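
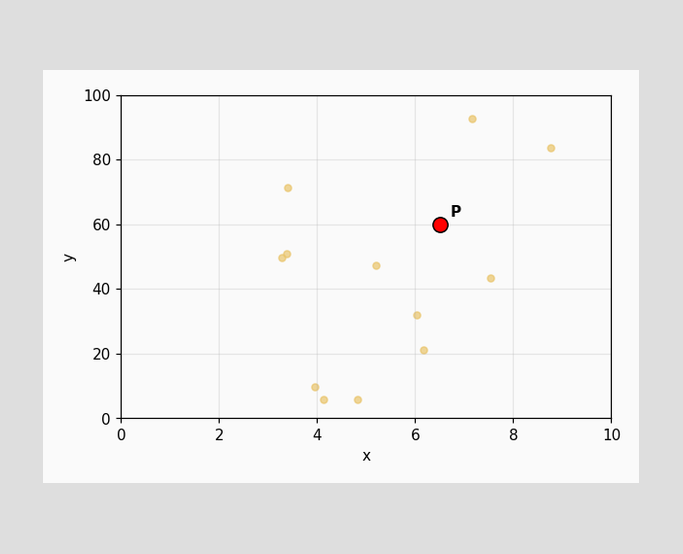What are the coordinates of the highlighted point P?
Following the gridlines from P to each axis, P sits at (6.5, 60).

(6.5, 60)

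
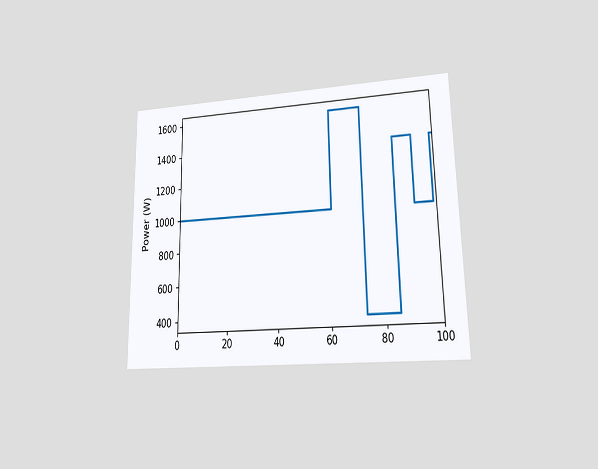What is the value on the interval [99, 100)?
The chart is viewed at a slight angle. On [99, 100) the step sits at 1400W.

1400W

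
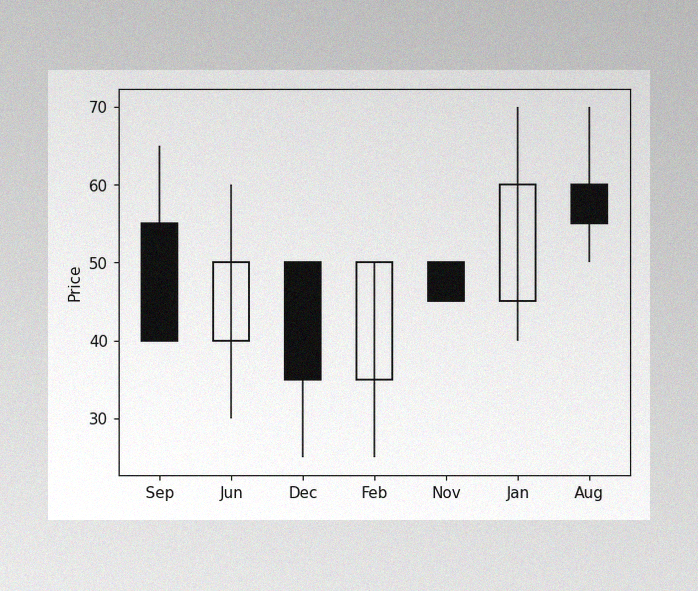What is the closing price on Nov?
The image has some photo noise and uneven lighting. The Nov candle closes at 45.

45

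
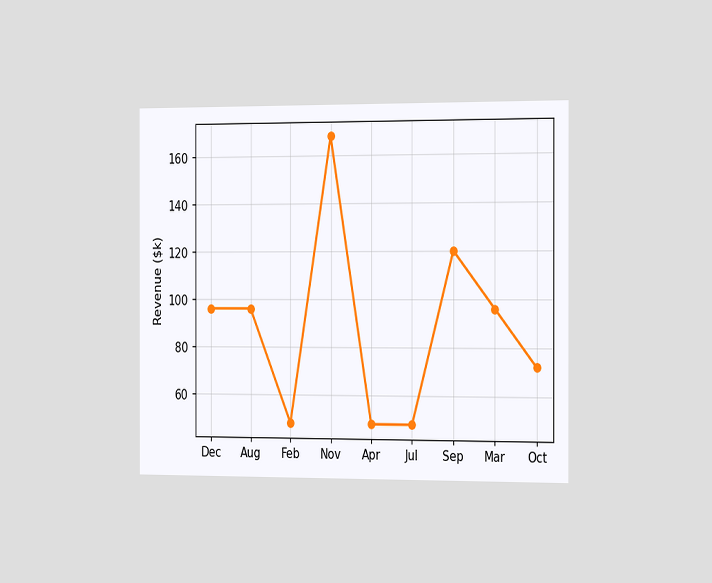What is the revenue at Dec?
$96k

The chart is viewed slightly from the right. At Dec, the line is at $96k.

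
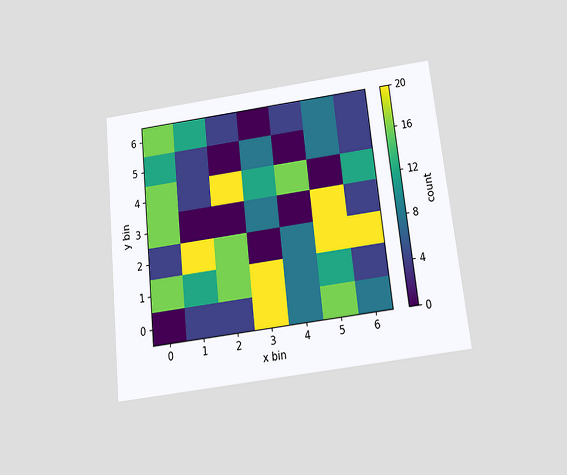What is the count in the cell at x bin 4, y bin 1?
8

The chart is tilted about 6° counter-clockwise and viewed slightly from below. Matching the cell (4, 1) against the colorbar gives 8.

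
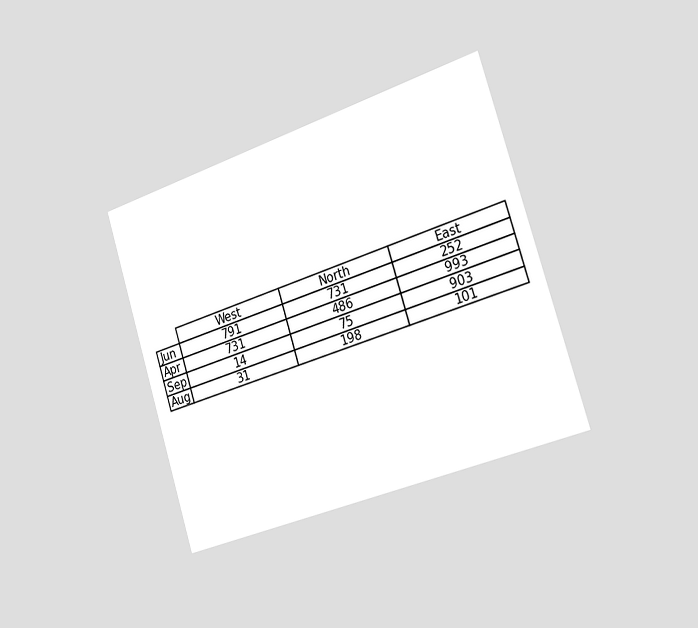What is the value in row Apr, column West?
The chart is tilted about 17° counter-clockwise and viewed slightly from the right. The (Apr, West) cell reads 731.

731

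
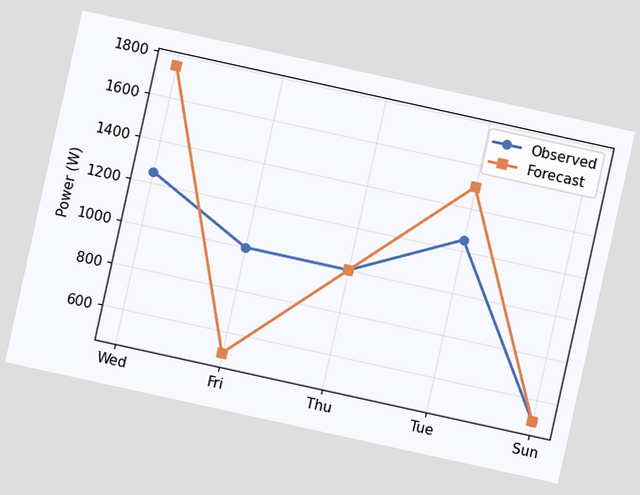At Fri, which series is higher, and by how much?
Observed, by 500W

The chart is tilted about 12° clockwise. At Fri, Observed sits above the other line by 500W.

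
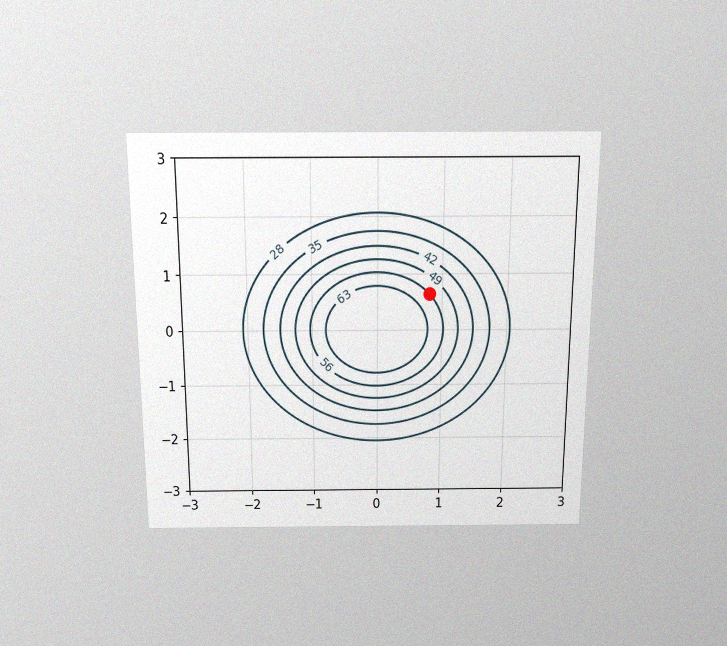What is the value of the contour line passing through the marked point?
56

The chart is viewed slightly from above, with some photo noise. The marked point sits on the contour labelled 56.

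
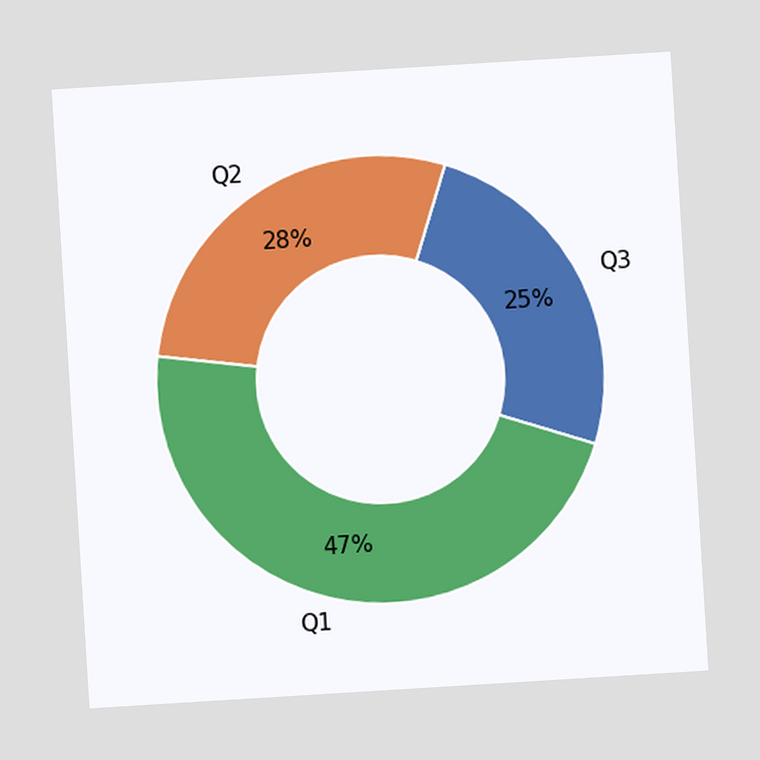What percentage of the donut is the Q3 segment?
25%

The chart is tilted about 4° counter-clockwise. The Q3 segment takes up 25% of the ring.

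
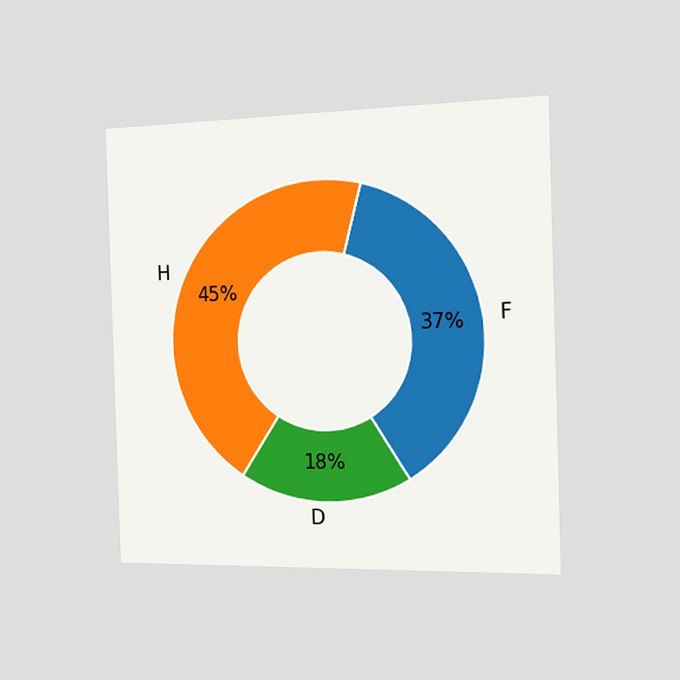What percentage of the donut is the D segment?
The chart is viewed slightly from the right. The D segment takes up 18% of the ring.

18%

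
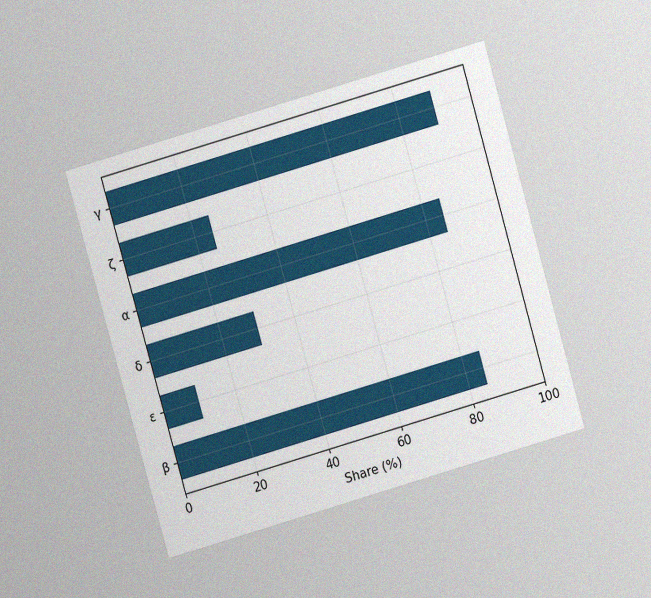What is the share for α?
The chart is tilted about 16° counter-clockwise and viewed at a slight angle, with some photo noise. Reading along the chart's x-axis, the α bar reaches 85%.

85%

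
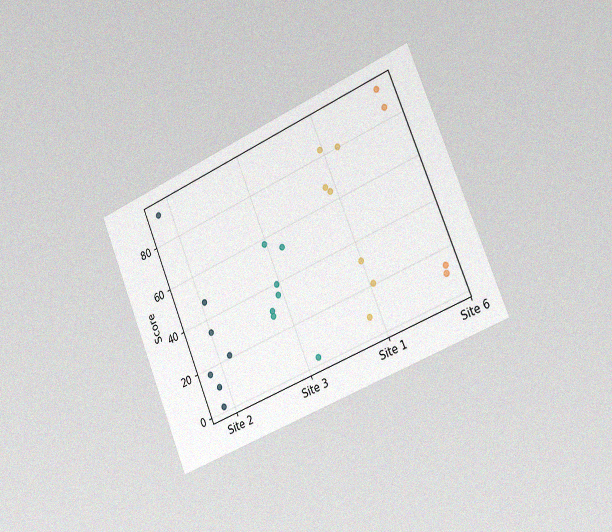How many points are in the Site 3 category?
7

The chart is tilted about 23° counter-clockwise and viewed slightly from the right, with some photo noise. Counting the markers in the Site 3 column gives 7.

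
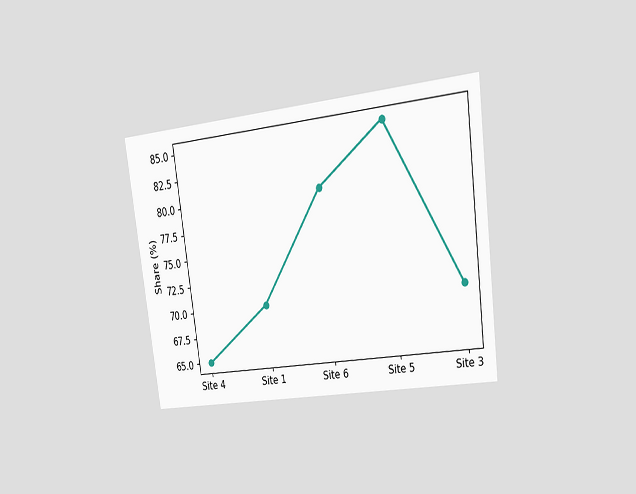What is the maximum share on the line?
85%

The chart is tilted about 7° counter-clockwise and viewed at a slight angle. The highest point is at Site 5, and reading across to the y-axis gives 85%.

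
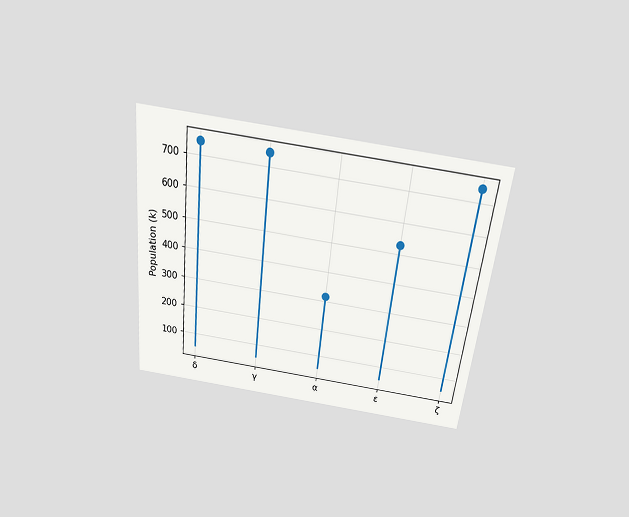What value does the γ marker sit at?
742k

The chart is tilted about 6° clockwise and viewed slightly from above. The γ marker sits at 742k.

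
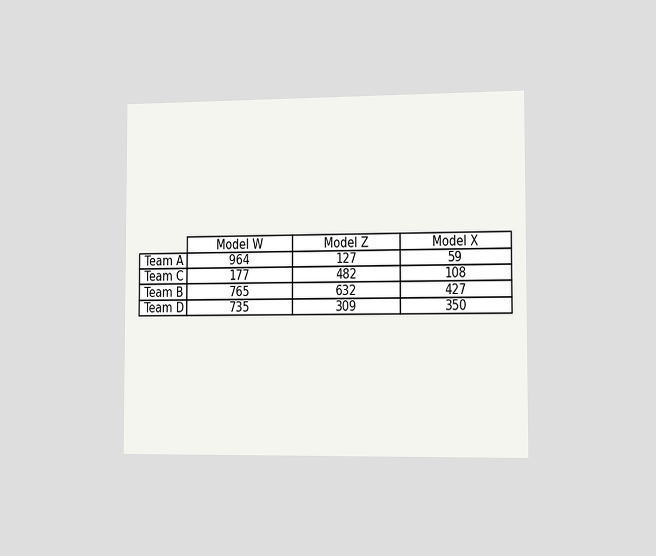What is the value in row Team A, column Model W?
964

The chart is viewed slightly from the right. The (Team A, Model W) cell reads 964.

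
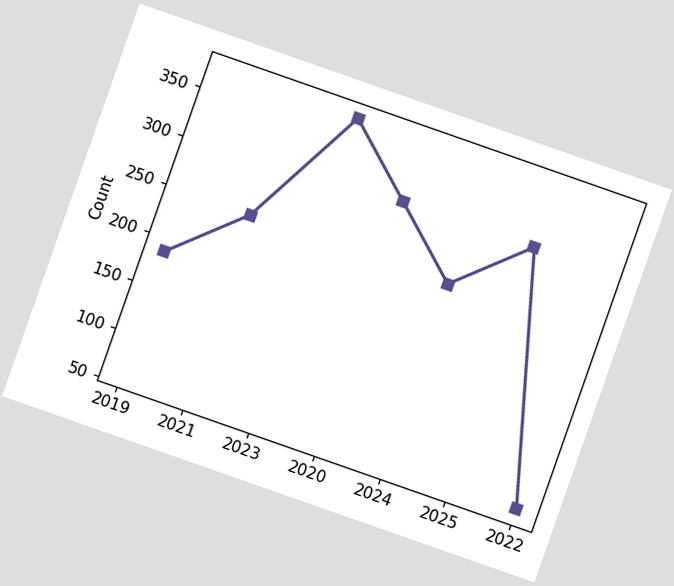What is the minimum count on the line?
62

The chart is tilted about 19° clockwise. The lowest point is at 2022, and reading across to the y-axis gives 62.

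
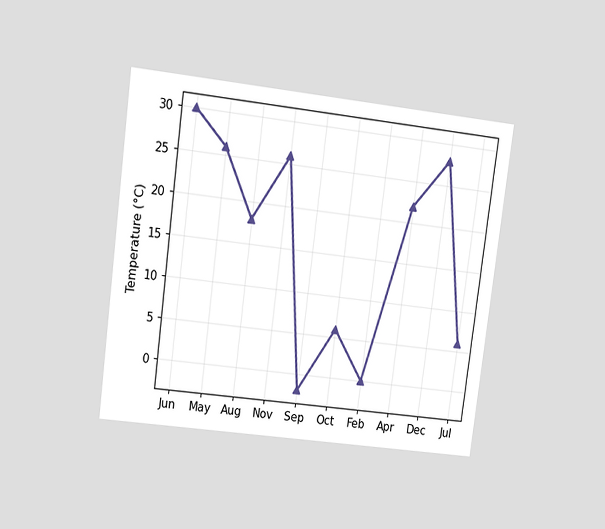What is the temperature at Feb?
0°C

The chart is tilted about 7° clockwise and viewed at a slight angle. At Feb, the line is at 0°C.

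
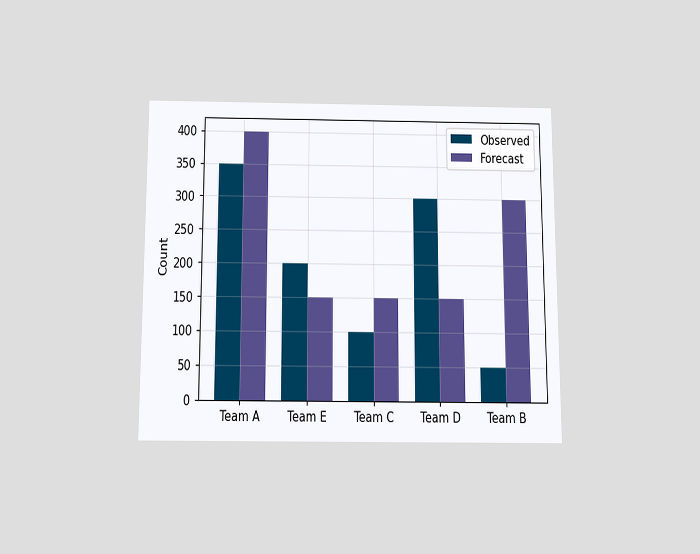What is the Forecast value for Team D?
150

The chart is viewed slightly from below. The Forecast bar at Team D reaches 150 on the y-axis.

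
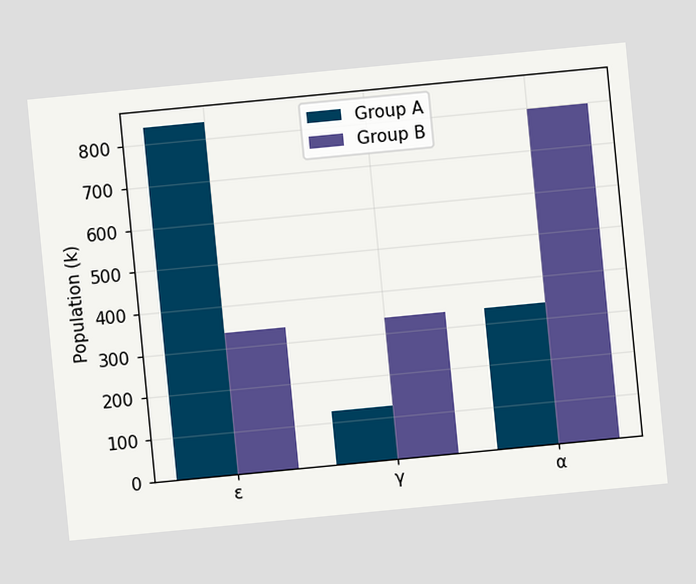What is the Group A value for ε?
The chart is tilted about 5° counter-clockwise. The Group A bar at ε reaches 840k on the y-axis.

840k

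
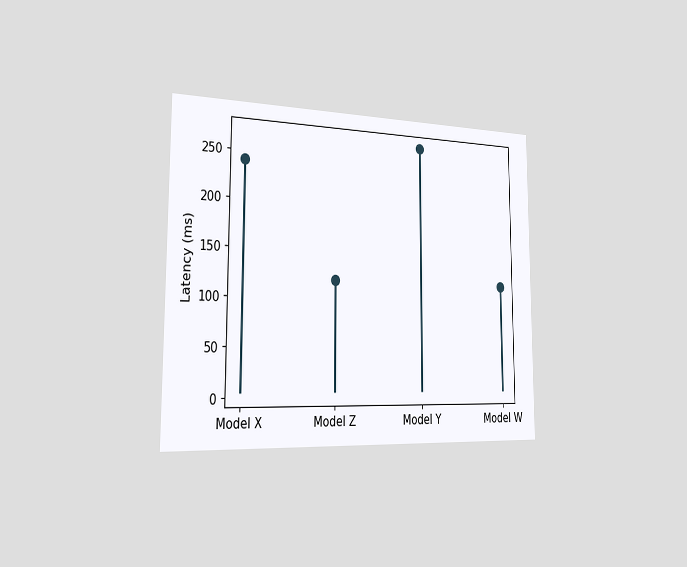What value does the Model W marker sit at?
The chart is viewed slightly from the left. The Model W marker sits at 120ms.

120ms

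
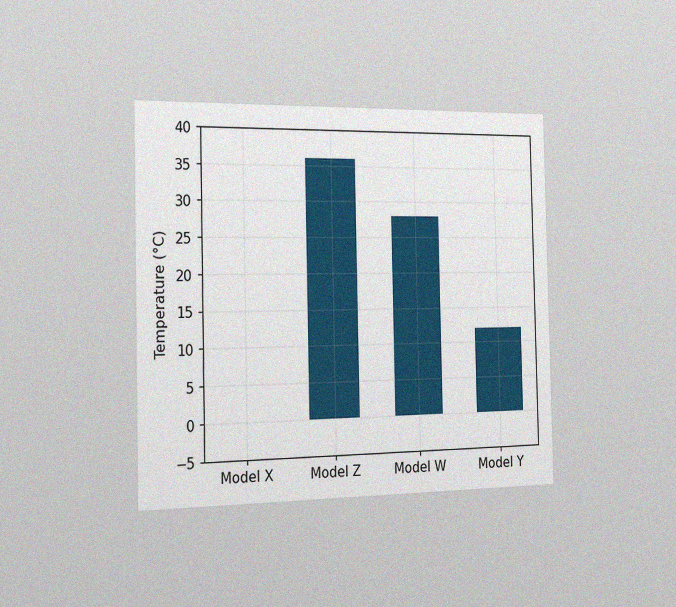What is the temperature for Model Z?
36°C

The chart is viewed slightly from the left, with some photo noise. Reading along the chart's y-axis, the Model Z bar reaches 36°C.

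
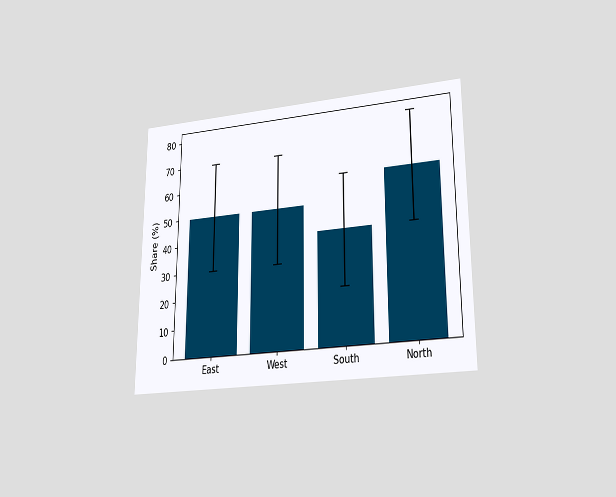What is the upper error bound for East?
The chart is viewed at a slight angle. The East bar's upper whisker reaches 70%.

70%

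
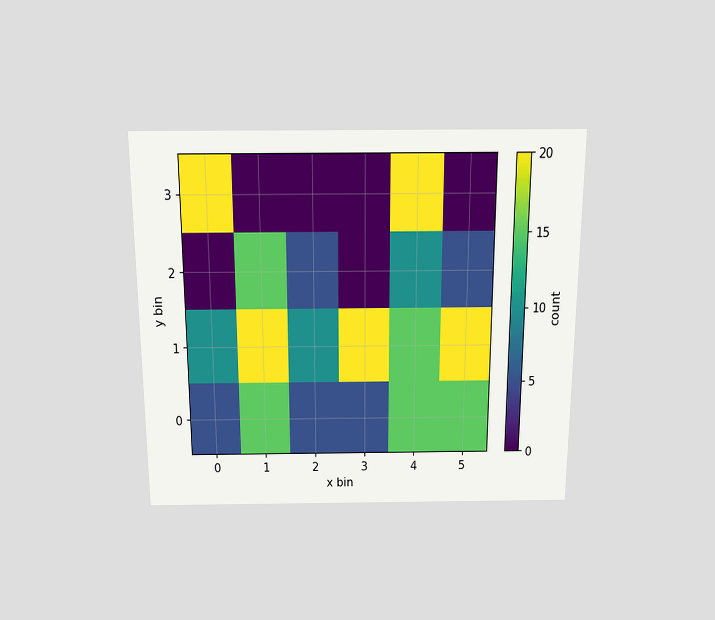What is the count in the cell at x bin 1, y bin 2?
The chart is viewed slightly from above. Matching the cell (1, 2) against the colorbar gives 15.

15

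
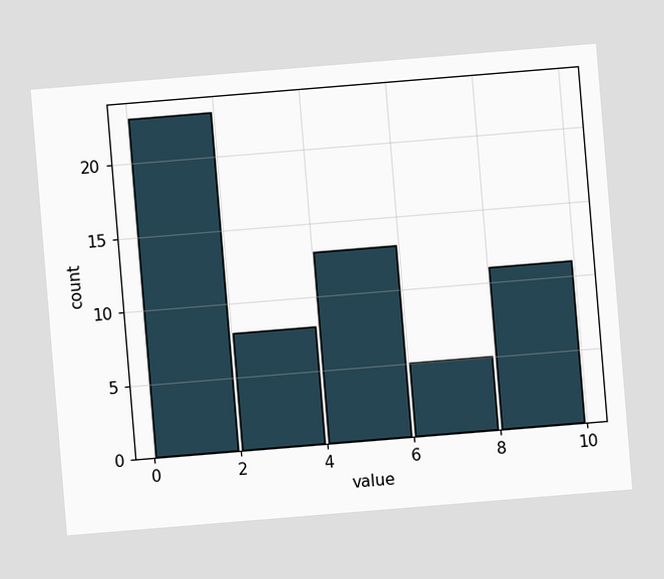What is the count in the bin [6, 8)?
5

The chart is tilted about 5° counter-clockwise. The [6, 8) bin has height 5.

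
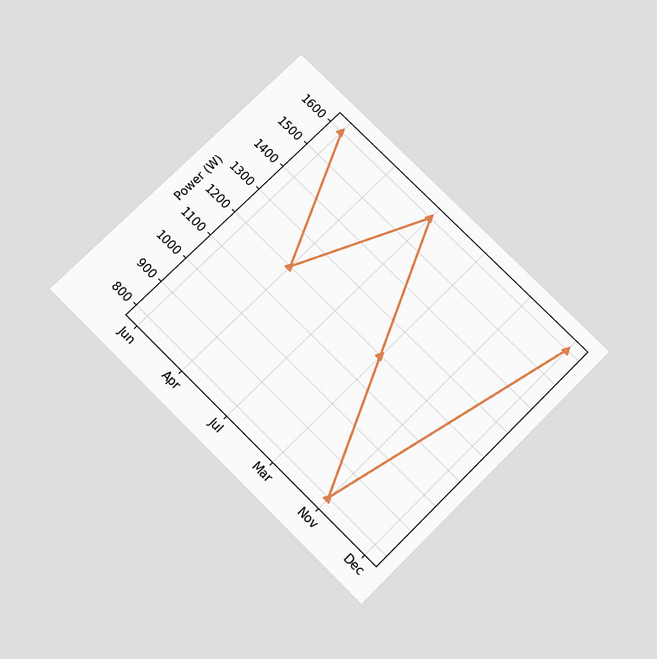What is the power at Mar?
The chart is tilted about 45° clockwise and viewed slightly from below. At Mar, the line is at 1200W.

1200W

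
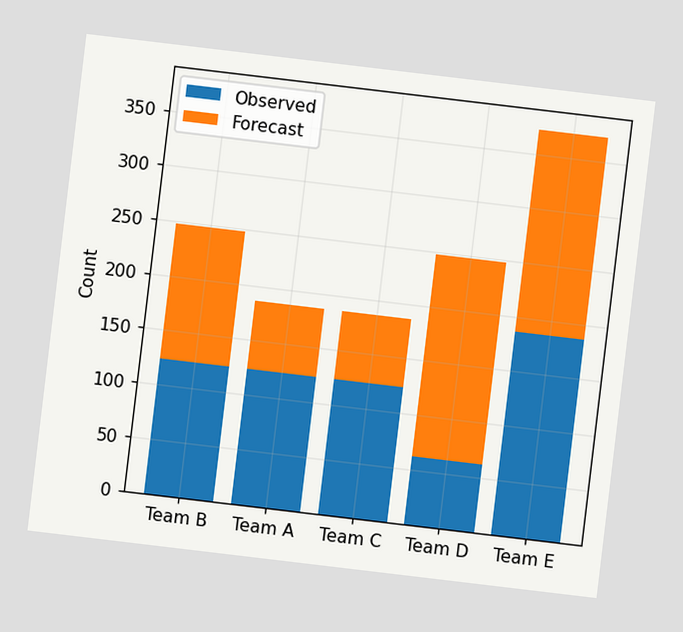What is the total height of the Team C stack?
186

The chart is tilted about 7° clockwise. The Team C stack's top reaches 186 on the y-axis.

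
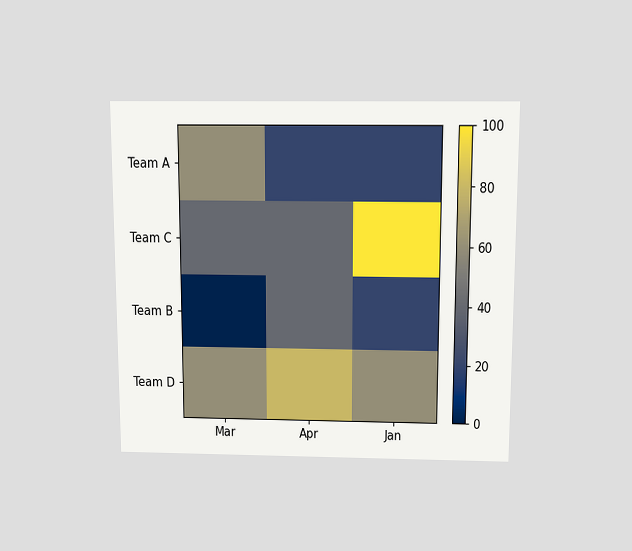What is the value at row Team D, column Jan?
The chart is viewed slightly from above. Matching cell (Team D, Jan) against the colorbar gives 60.

60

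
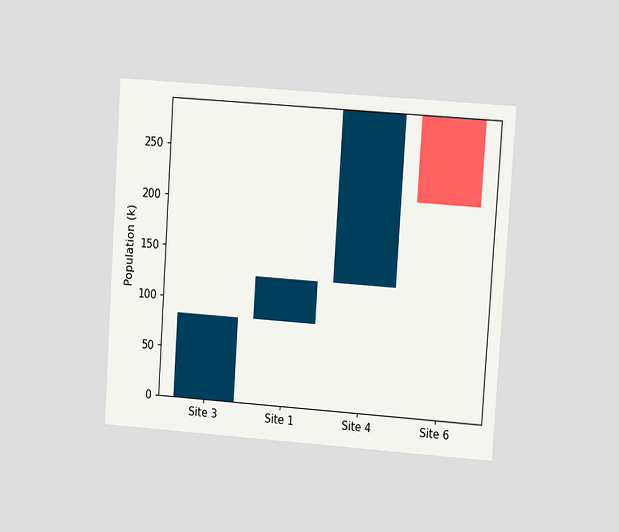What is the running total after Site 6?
210k

The chart is tilted about 4° clockwise and viewed at a slight angle. After Site 6 the running total reaches 210k.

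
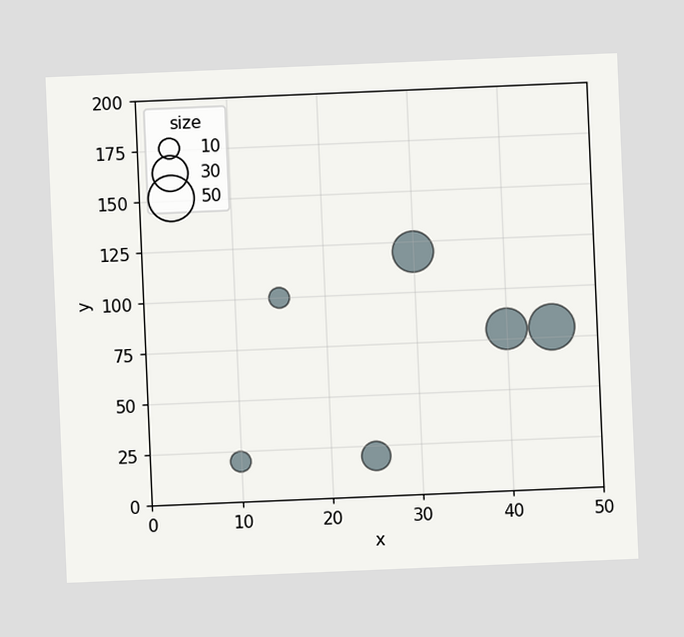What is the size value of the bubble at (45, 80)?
The chart is tilted about 2° counter-clockwise. Matching the bubble at (45, 80) against the size legend gives 50.

50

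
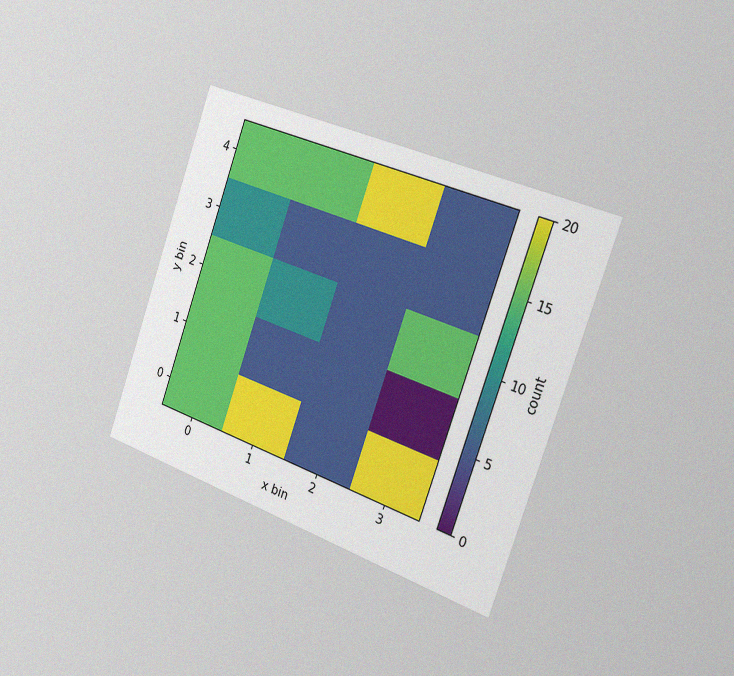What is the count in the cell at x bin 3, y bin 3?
The chart is tilted about 19° clockwise and viewed slightly from the right, with some photo noise. Matching the cell (3, 3) against the colorbar gives 5.

5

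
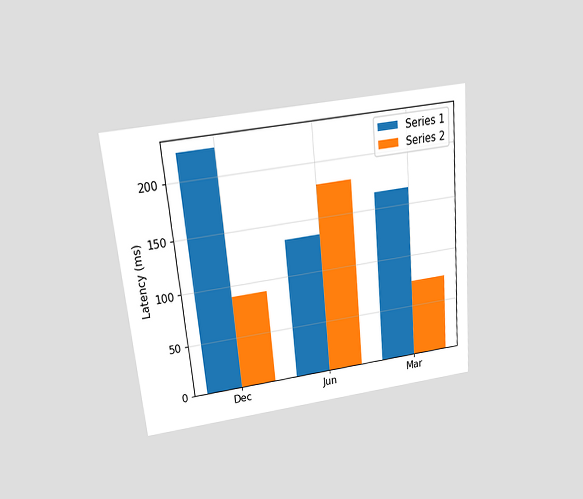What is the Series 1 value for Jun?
135ms

The chart is tilted about 5° counter-clockwise and viewed slightly from above. The Series 1 bar at Jun reaches 135ms on the y-axis.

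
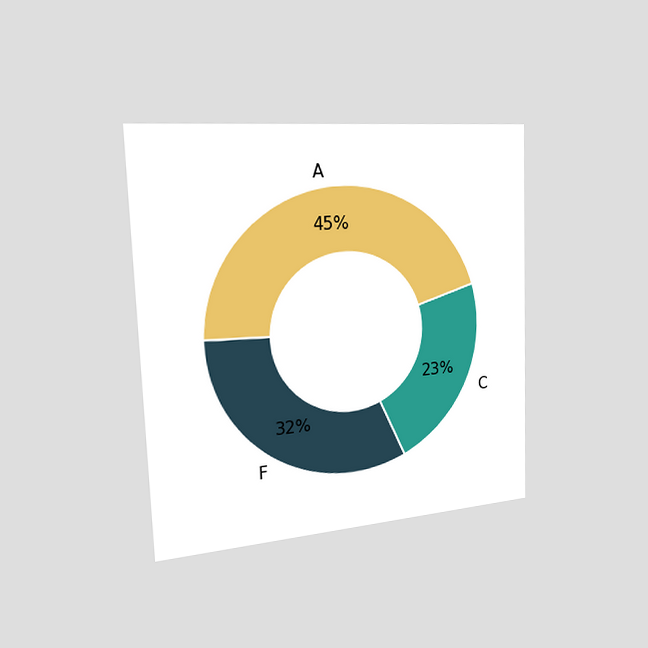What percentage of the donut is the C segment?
23%

The chart is tilted about 2° counter-clockwise and viewed slightly from the left. The C segment takes up 23% of the ring.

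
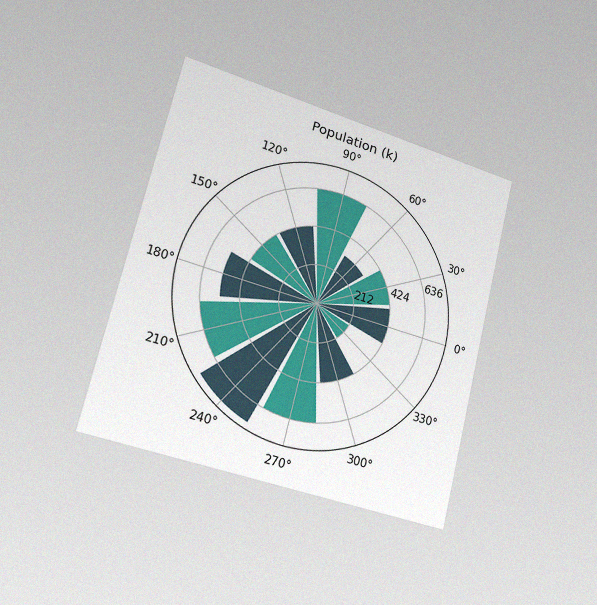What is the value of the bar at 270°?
636k

The chart is tilted about 14° clockwise and viewed slightly from the left, with some photo noise. The bar at 270° reaches 636k on the radial axis.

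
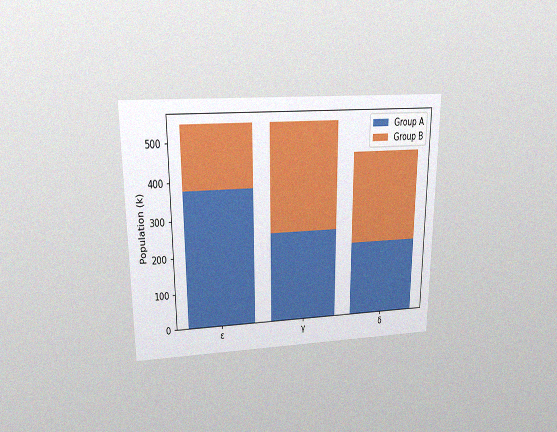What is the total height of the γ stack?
The chart is viewed slightly from above, with some photo noise. The γ stack's top reaches 546k on the y-axis.

546k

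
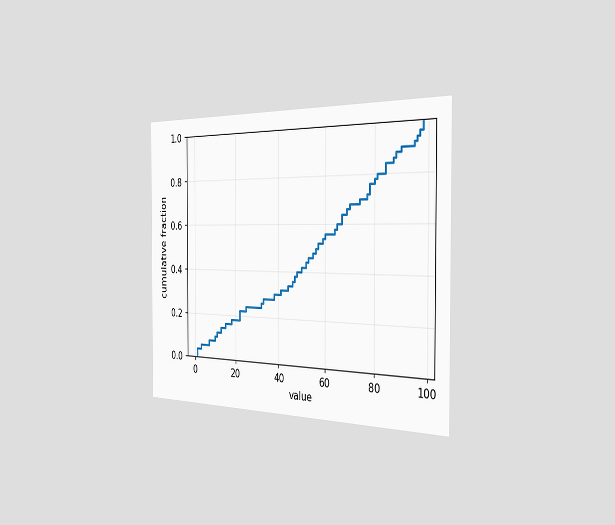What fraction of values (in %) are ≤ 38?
The chart is viewed slightly from the right. At x=38 the ECDF step is at 30%.

30%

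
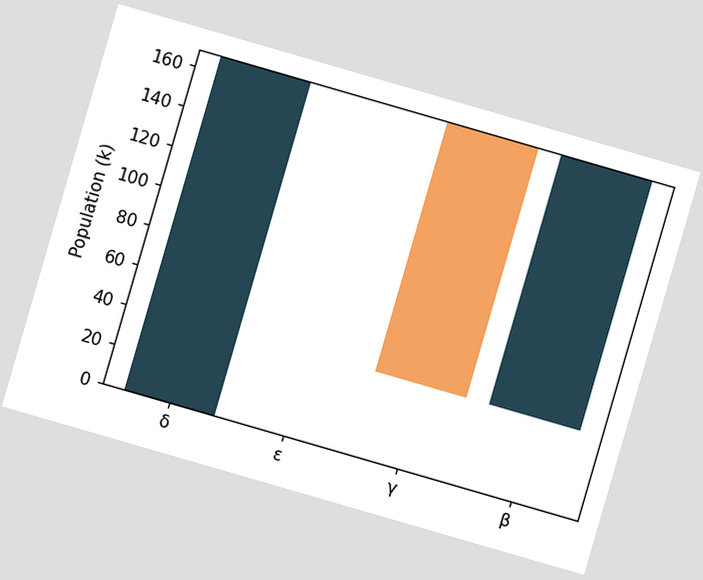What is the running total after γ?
42k

The chart is tilted about 16° clockwise. After γ the running total reaches 42k.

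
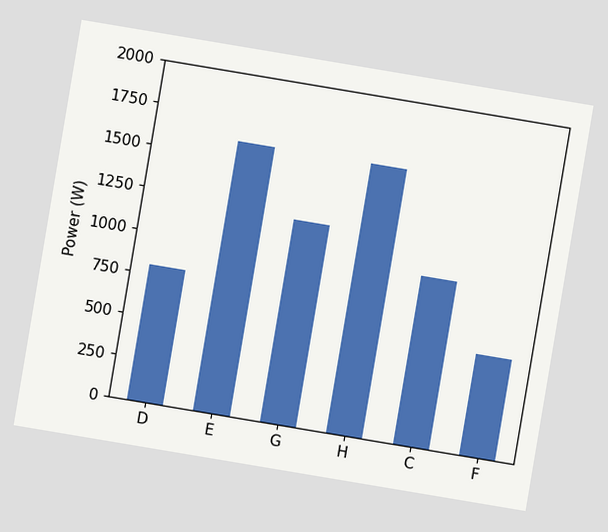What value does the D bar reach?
The chart is tilted about 10° clockwise. Reading along the chart's y-axis, the D bar reaches 800W.

800W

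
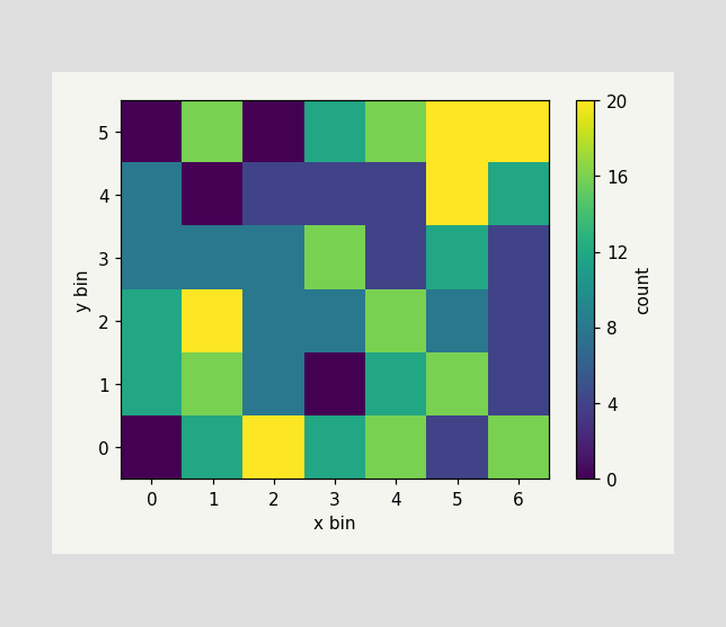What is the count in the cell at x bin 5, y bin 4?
20

Matching the cell (5, 4) against the colorbar gives 20.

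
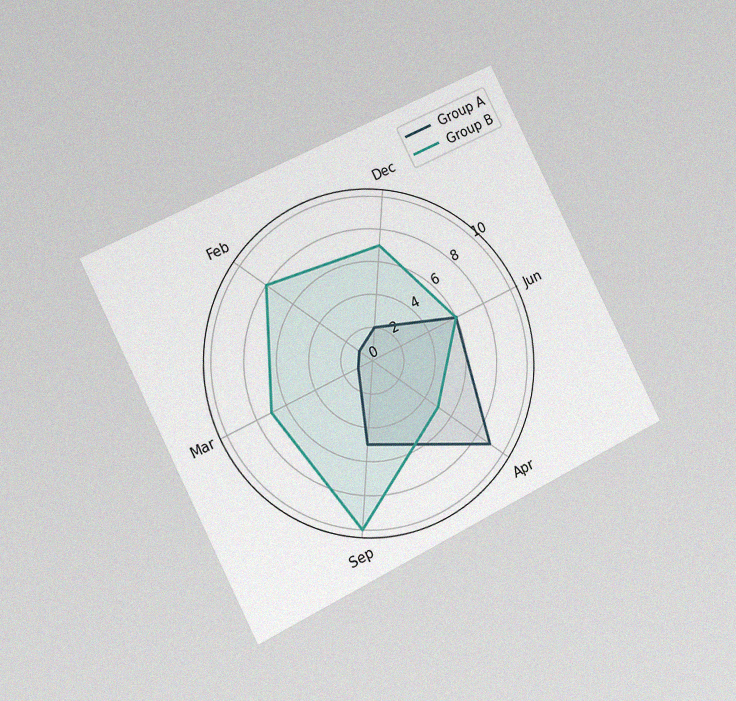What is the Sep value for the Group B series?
The chart is tilted about 26° counter-clockwise and viewed at a slight angle, with some photo noise. On the Sep axis, Group B reaches 10.

10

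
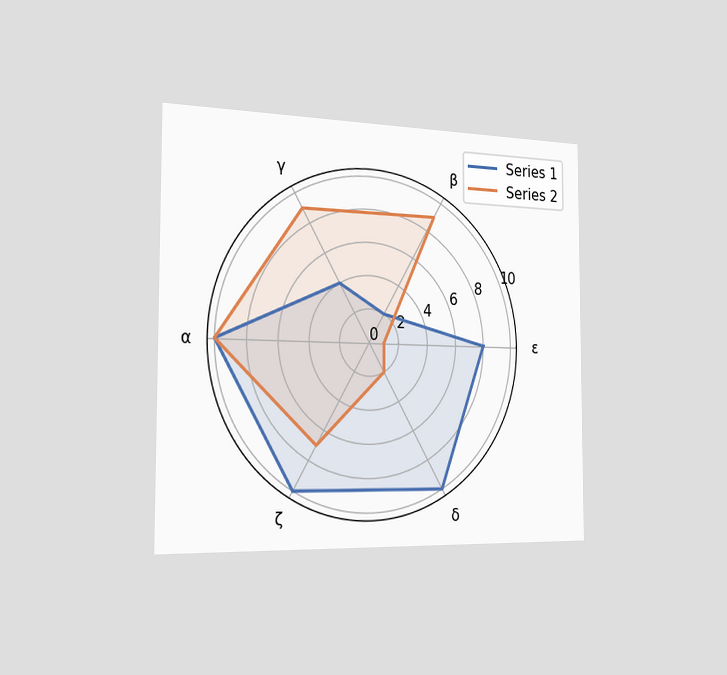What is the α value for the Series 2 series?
The chart is viewed slightly from the left. On the α axis, Series 2 reaches 10.

10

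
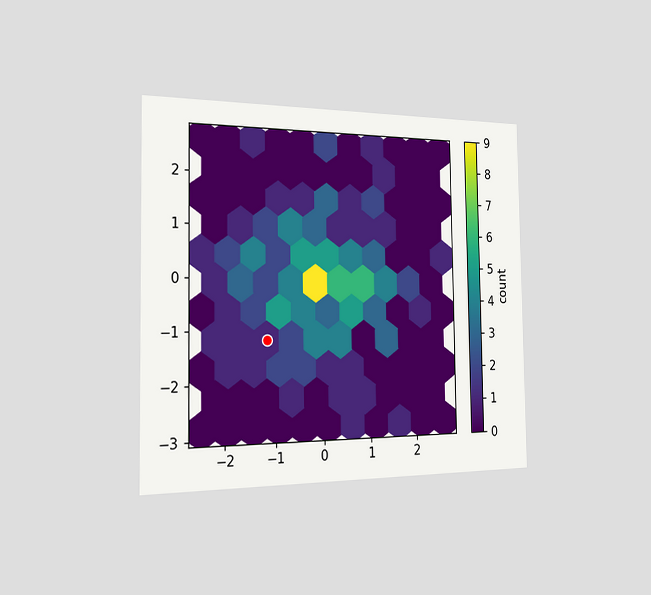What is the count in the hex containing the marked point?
The chart is viewed slightly from the left. The marked hex reads 1 on the colorbar.

1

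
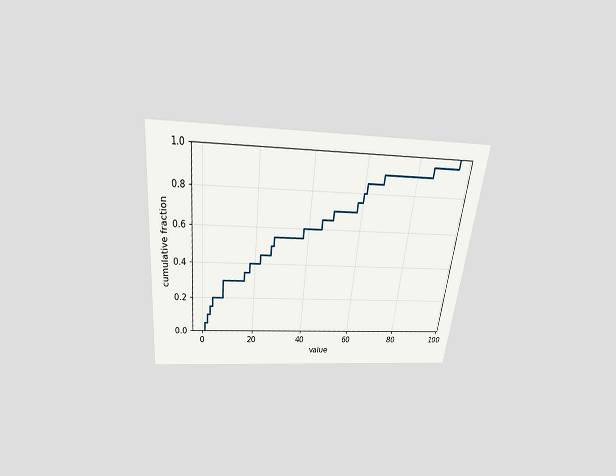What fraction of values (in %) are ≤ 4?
20%

The chart is tilted about 6° clockwise and viewed slightly from above. At x=4 the ECDF step is at 20%.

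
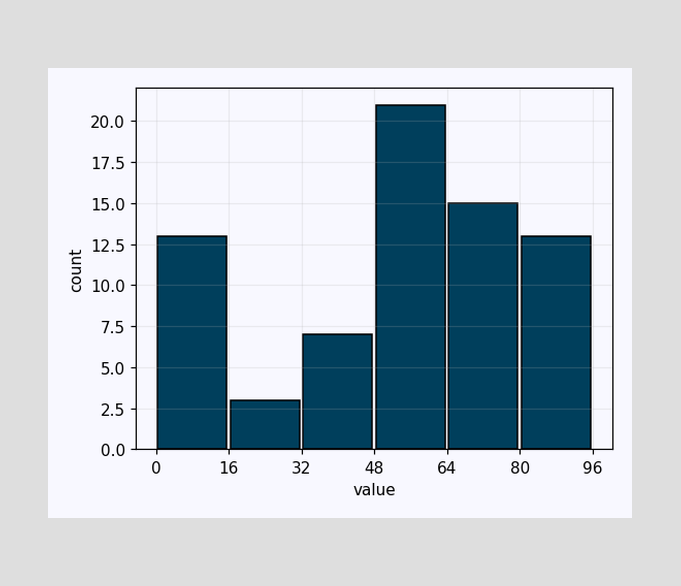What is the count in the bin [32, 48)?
The [32, 48) bin has height 7.

7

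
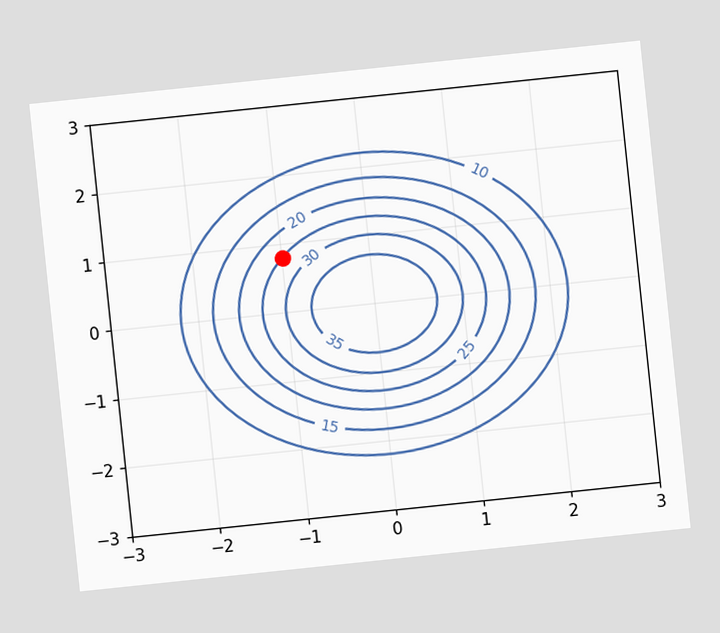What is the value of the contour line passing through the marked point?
The chart is tilted about 6° counter-clockwise. The marked point sits on the contour labelled 25.

25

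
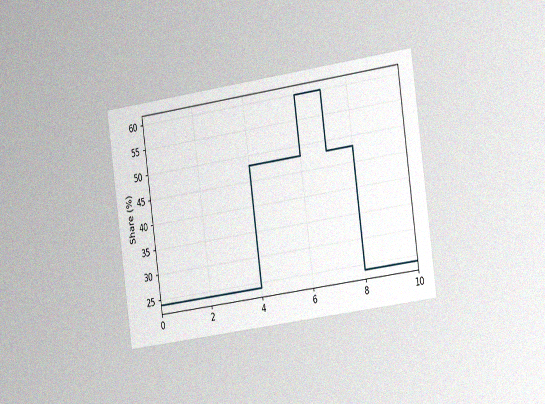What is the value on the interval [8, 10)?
24%

The chart is tilted about 8° counter-clockwise and viewed slightly from the right, with some photo noise. On [8, 10) the step sits at 24%.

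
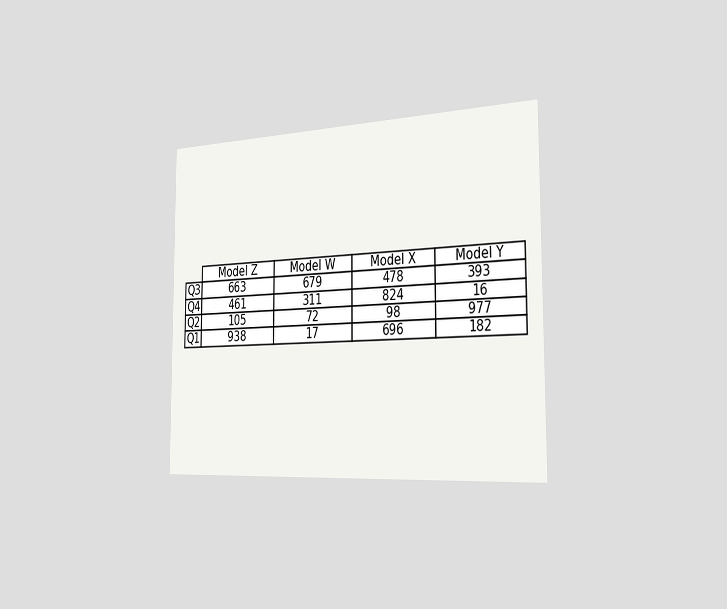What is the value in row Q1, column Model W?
17

The chart is viewed slightly from the right. The (Q1, Model W) cell reads 17.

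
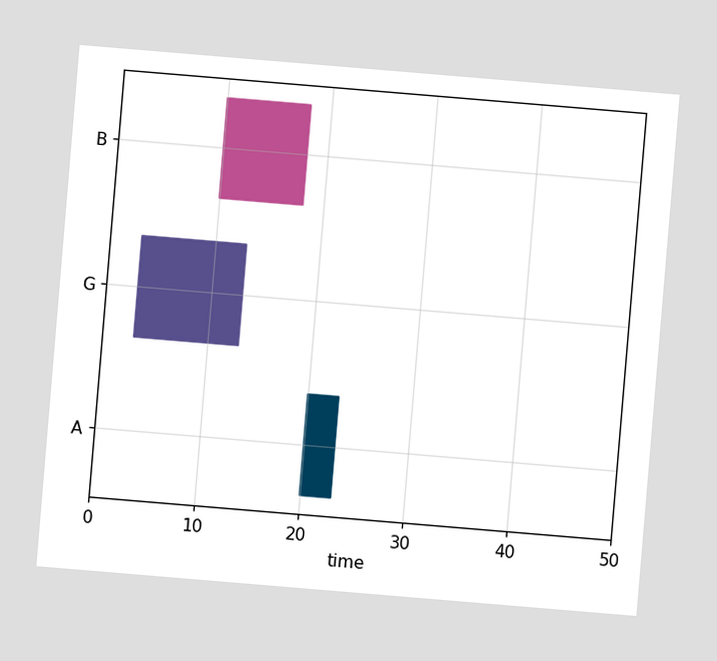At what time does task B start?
10

The chart is tilted about 5° clockwise. The B bar begins at t=10.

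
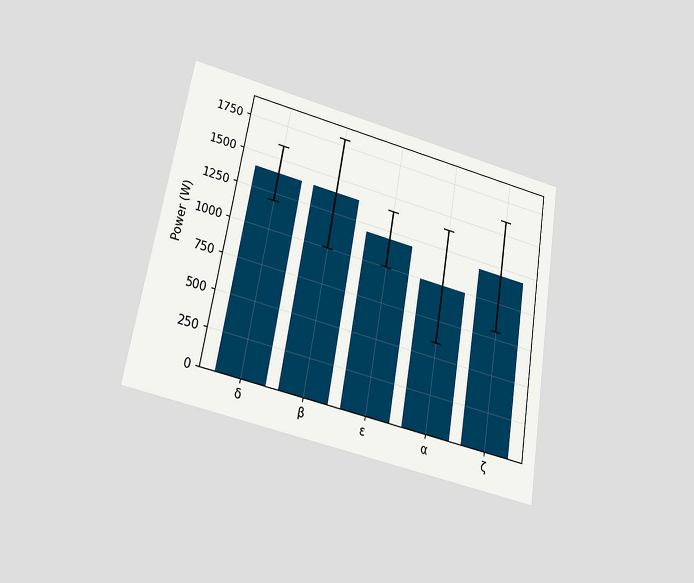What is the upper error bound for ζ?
The chart is tilted about 10° clockwise and viewed slightly from below. The ζ bar's upper whisker reaches 1600W.

1600W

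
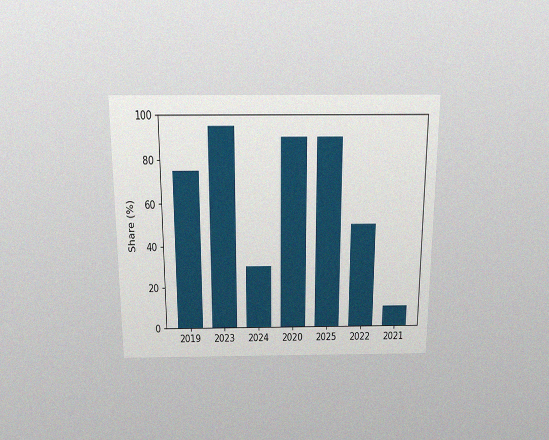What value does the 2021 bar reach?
10%

The chart is viewed slightly from above, with some photo noise. Reading along the chart's y-axis, the 2021 bar reaches 10%.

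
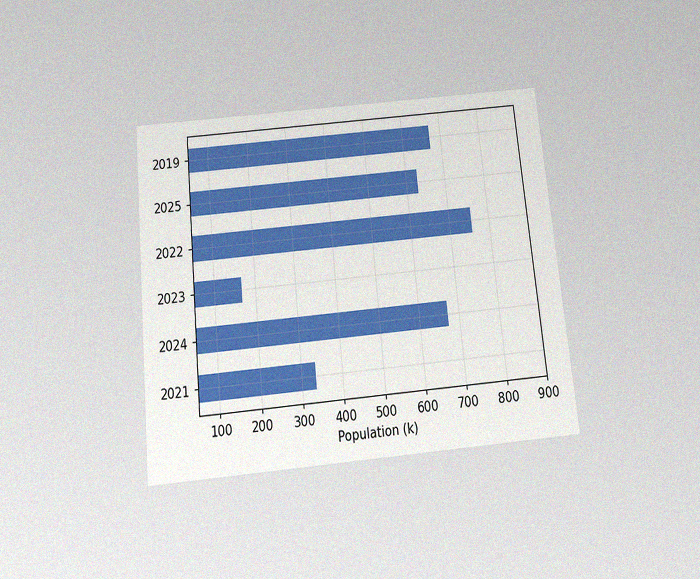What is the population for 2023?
The chart is tilted about 6° counter-clockwise and viewed slightly from below, with some photo noise. Reading along the chart's x-axis, the 2023 bar reaches 168k.

168k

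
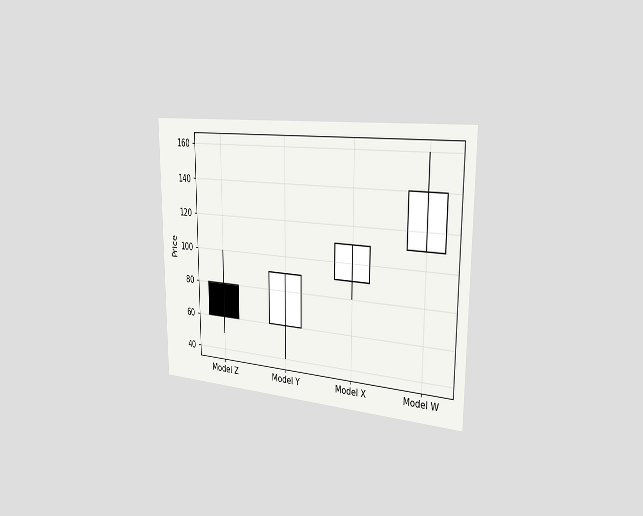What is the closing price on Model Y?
90

The chart is viewed slightly from the right. The Model Y candle closes at 90.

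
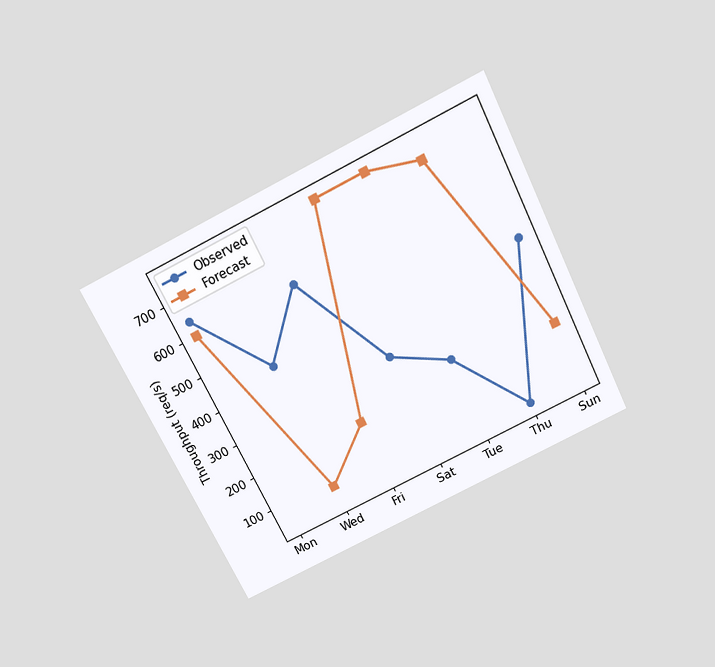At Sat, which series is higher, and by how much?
Forecast, by 440req/s

The chart is tilted about 26° counter-clockwise and viewed slightly from above. At Sat, Forecast sits above the other line by 440req/s.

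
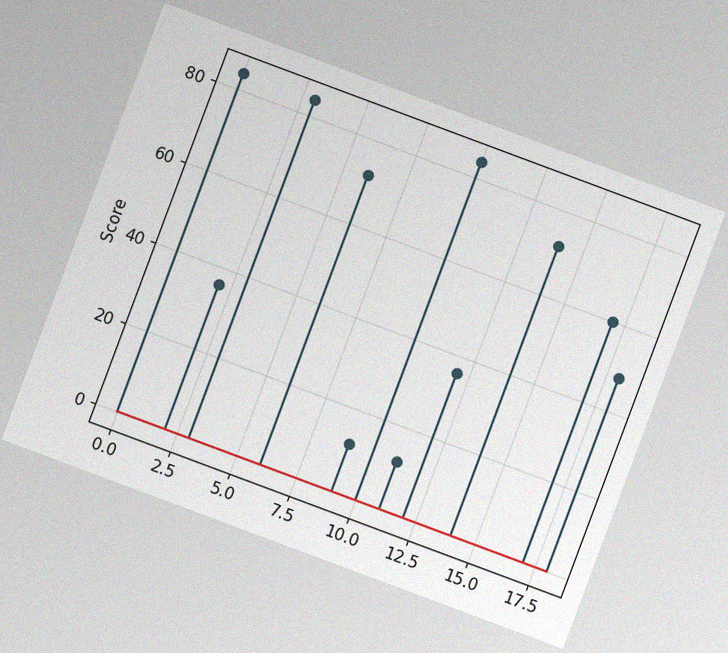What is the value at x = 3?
84

The chart is tilted about 20° clockwise, with some photo noise. The stem at x=3 reaches 84.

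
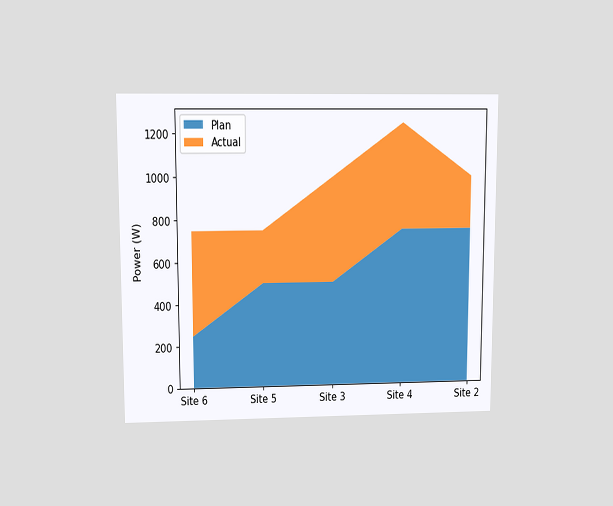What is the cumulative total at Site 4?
1250W

The chart is viewed at a slight angle. The stacked total at Site 4 reaches 1250W.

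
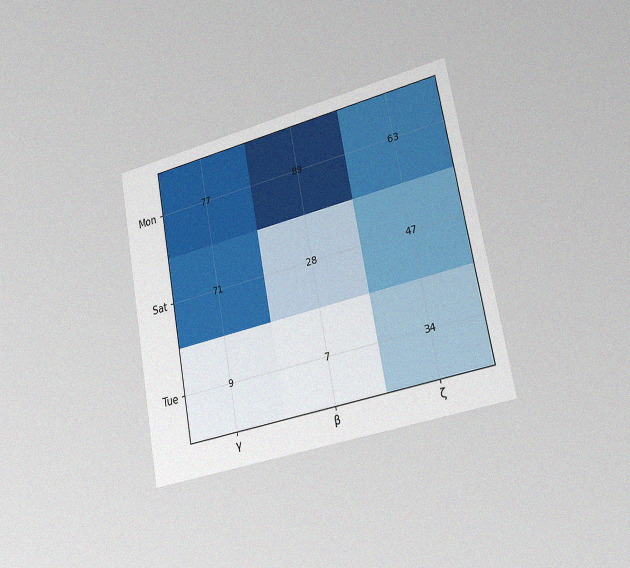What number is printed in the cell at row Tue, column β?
The chart is tilted about 10° counter-clockwise and viewed slightly from the right, with some photo noise. The (Tue, β) cell reads 7.

7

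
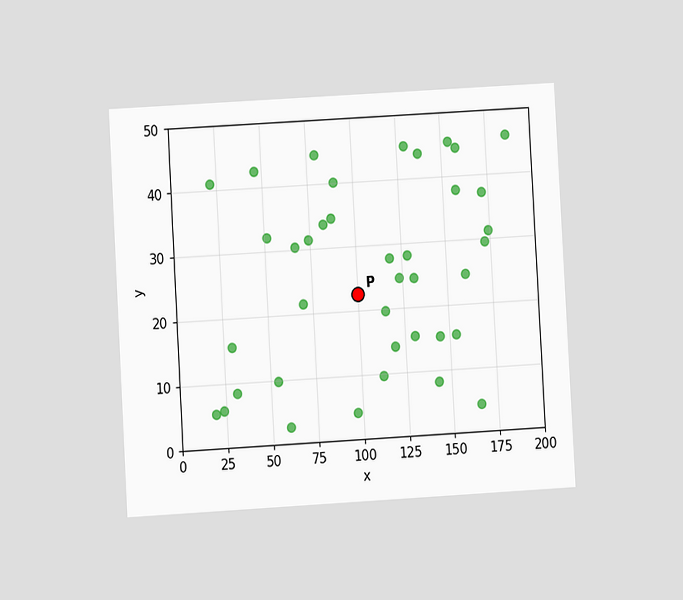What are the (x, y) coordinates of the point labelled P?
(100, 22.5)

The chart is tilted about 3° counter-clockwise and viewed at a slight angle. Following the gridlines from P to each axis, P sits at (100, 22.5).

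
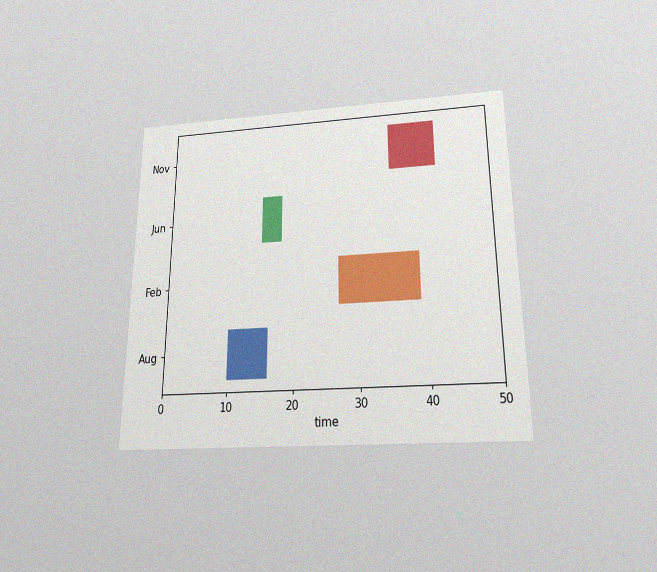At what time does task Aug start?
10

The chart is viewed slightly from below, with some photo noise. The Aug bar begins at t=10.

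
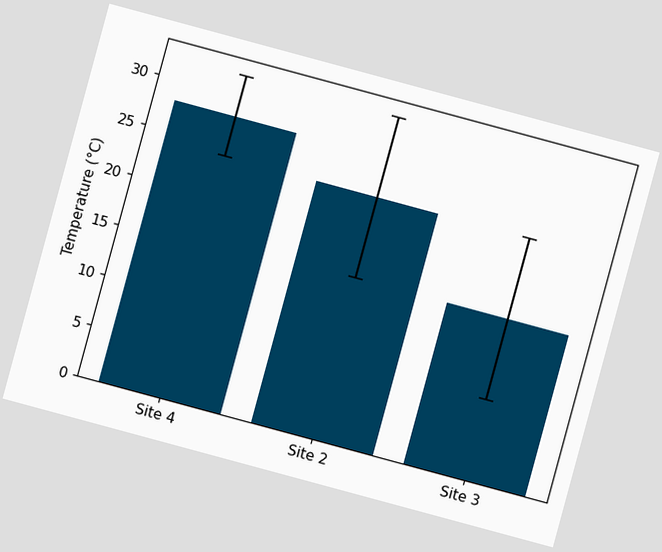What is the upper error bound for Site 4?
The chart is tilted about 15° clockwise. The Site 4 bar's upper whisker reaches 32°C.

32°C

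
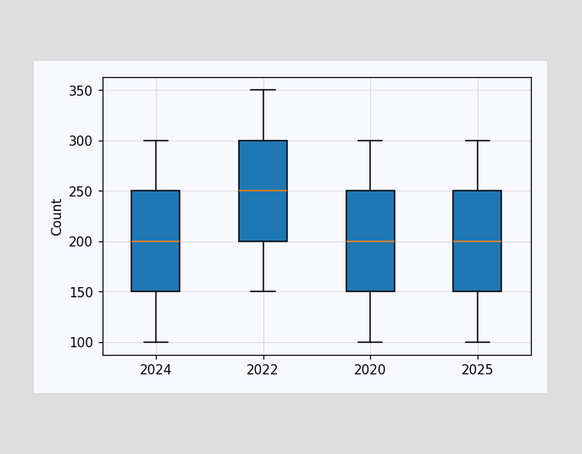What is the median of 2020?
200

The median line in the 2020 box sits at 200.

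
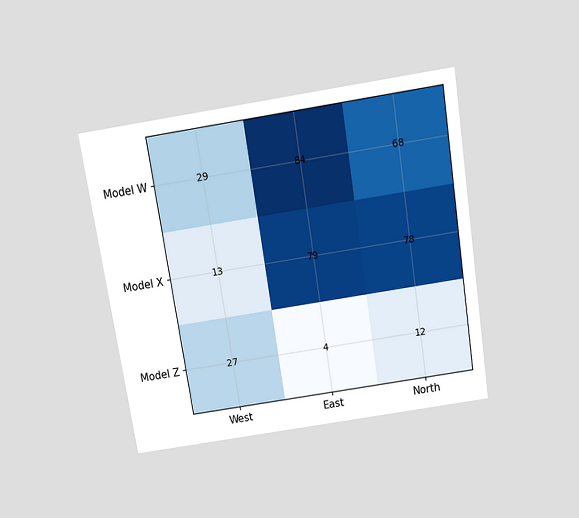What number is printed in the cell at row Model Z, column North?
The chart is tilted about 9° counter-clockwise and viewed slightly from above. The (Model Z, North) cell reads 12.

12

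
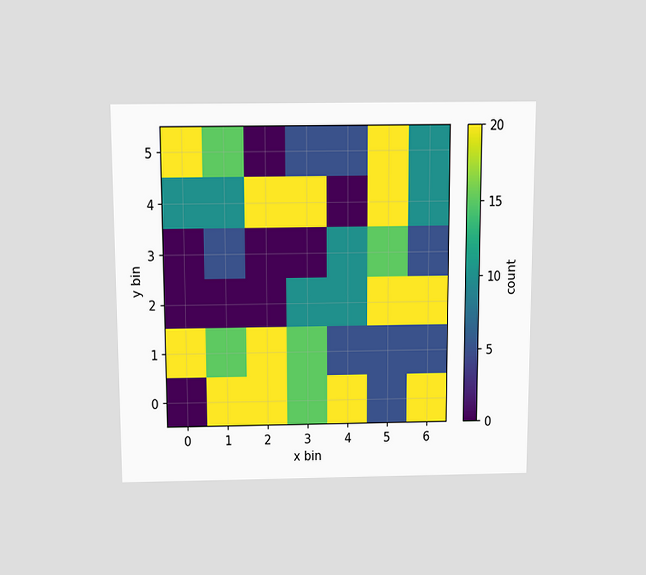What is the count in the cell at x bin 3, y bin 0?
15

The chart is viewed slightly from above. Matching the cell (3, 0) against the colorbar gives 15.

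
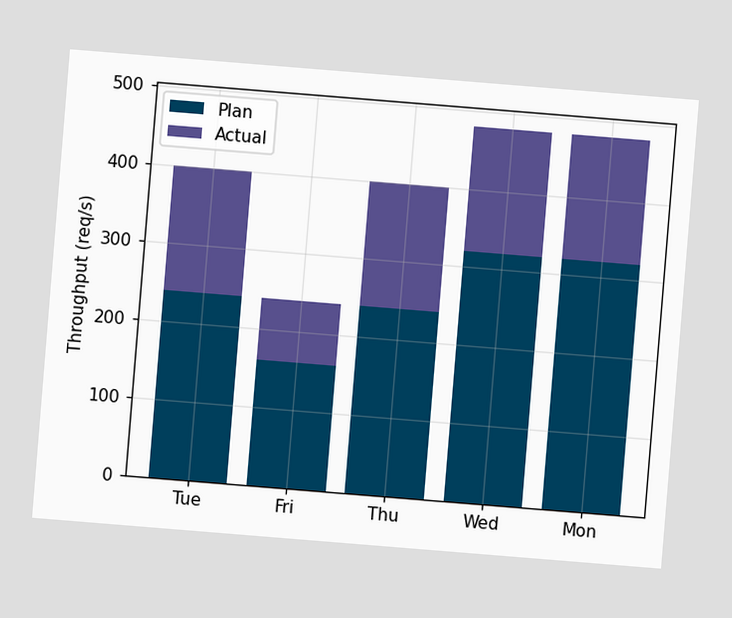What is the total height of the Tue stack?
400req/s

The chart is tilted about 5° clockwise. The Tue stack's top reaches 400req/s on the y-axis.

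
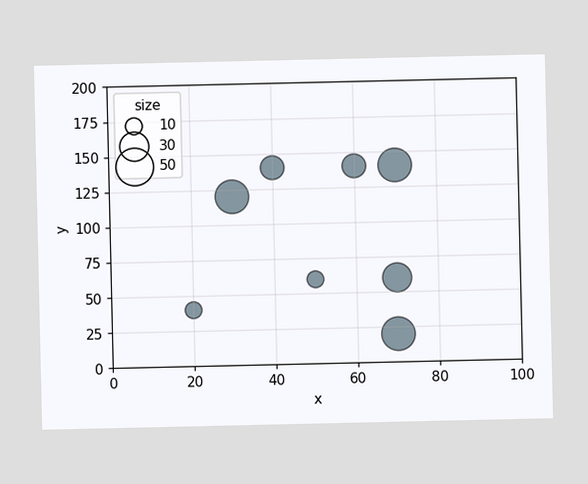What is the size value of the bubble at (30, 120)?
40

Matching the bubble at (30, 120) against the size legend gives 40.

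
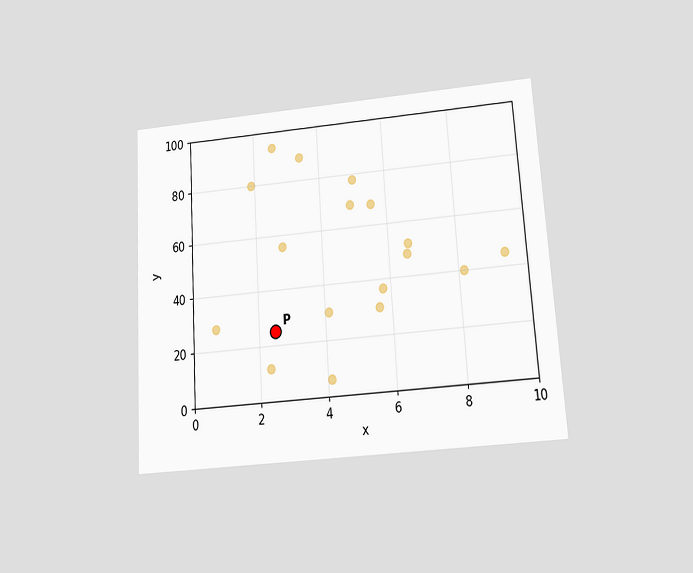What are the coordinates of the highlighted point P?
(2.5, 25)

The chart is tilted about 4° counter-clockwise and viewed slightly from below. Following the gridlines from P to each axis, P sits at (2.5, 25).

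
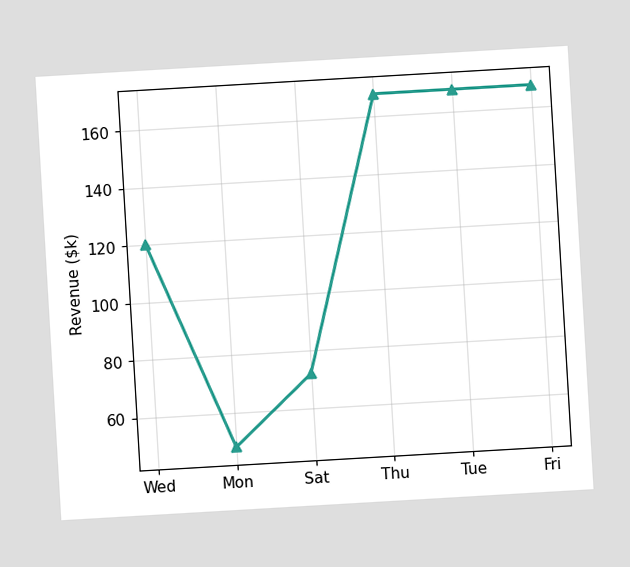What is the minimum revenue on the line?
$48k

The chart is tilted about 3° counter-clockwise. The lowest point is at Mon, and reading across to the y-axis gives $48k.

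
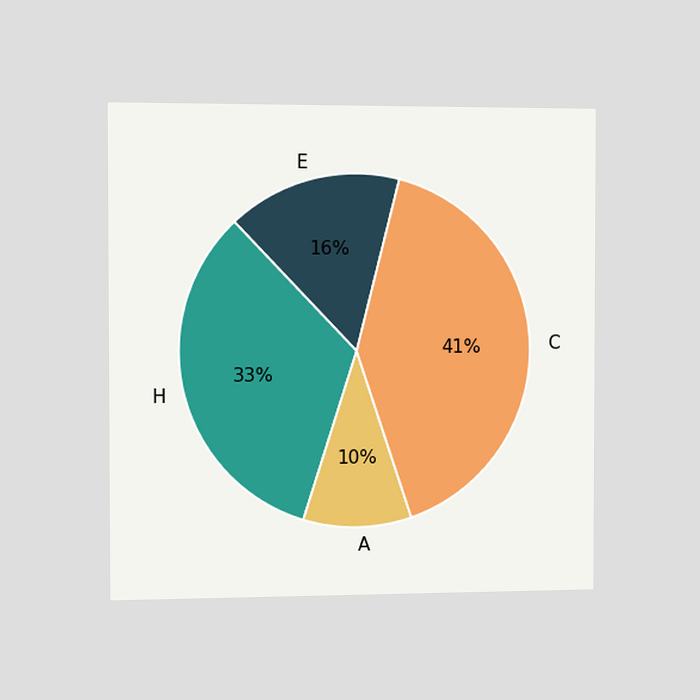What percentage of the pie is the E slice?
The chart is viewed slightly from the left. The E slice takes up 16% of the pie.

16%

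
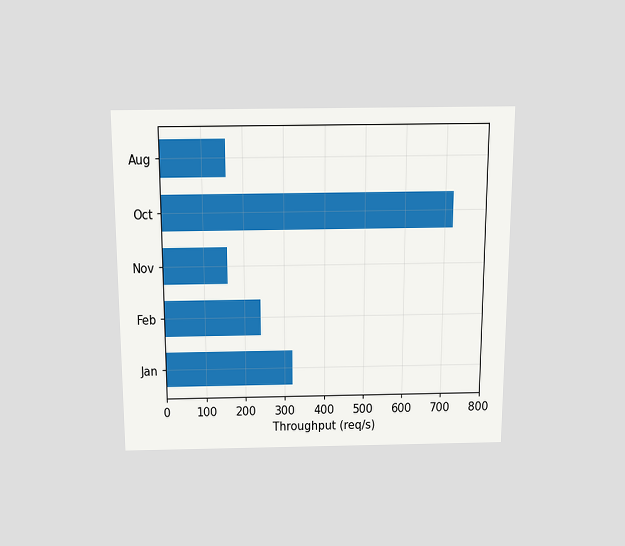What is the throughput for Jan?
The chart is viewed slightly from above. Reading along the chart's x-axis, the Jan bar reaches 320req/s.

320req/s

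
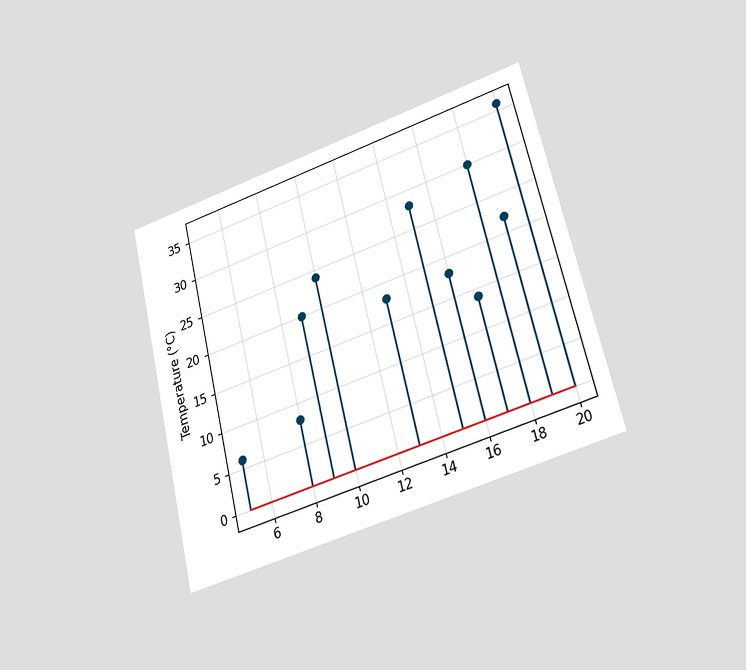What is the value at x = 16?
The chart is tilted about 13° counter-clockwise and viewed at a slight angle. The stem at x=16 reaches 18°C.

18°C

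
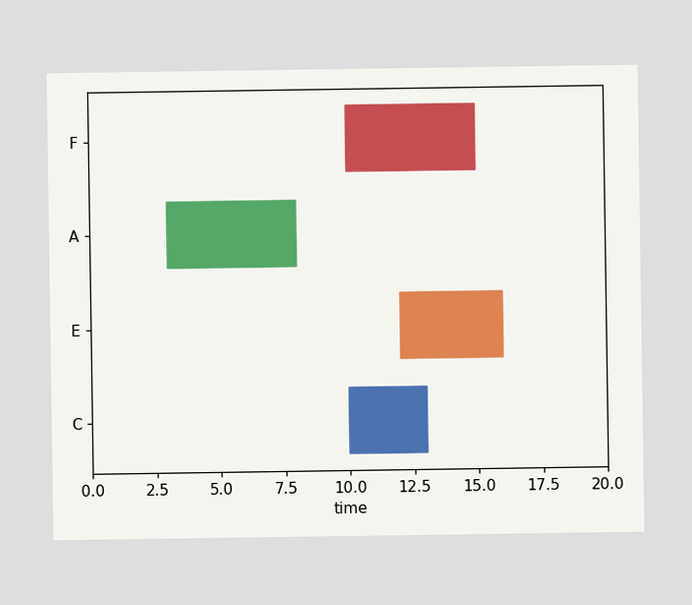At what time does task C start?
The C bar begins at t=10.

10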